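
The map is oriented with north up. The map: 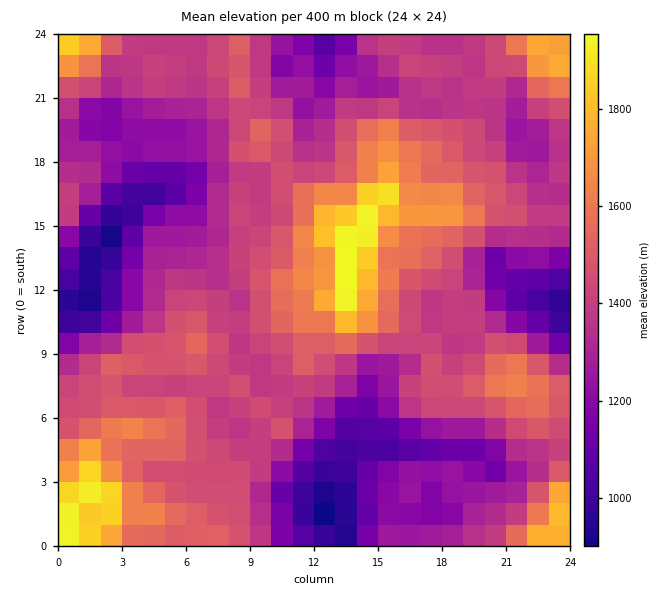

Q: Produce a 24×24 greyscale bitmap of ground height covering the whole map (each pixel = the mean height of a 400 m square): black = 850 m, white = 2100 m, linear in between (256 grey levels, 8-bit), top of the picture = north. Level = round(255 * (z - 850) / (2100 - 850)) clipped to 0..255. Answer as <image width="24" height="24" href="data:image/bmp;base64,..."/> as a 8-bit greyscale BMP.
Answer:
<image width="24" height="24" href="data:image/bmp;base64,Qk12BgAAAAAAADYEAAAoAAAAGAAAABgAAAABAAgAAAAAAEACAAATCwAAEwsAAAABAAAAAAAAAAAAAAEBAQACAgIAAwMDAAQEBAAFBQUABgYGAAcHBwAICAgACQkJAAoKCgALCwsADAwMAA0NDQAODg4ADw8PABAQEAAREREAEhISABMTEwAUFBQAFRUVABYWFgAXFxcAGBgYABkZGQAaGhoAGxsbABwcHAAdHR0AHh4eAB8fHwAgICAAISEhACIiIgAjIyMAJCQkACUlJQAmJiYAJycnACgoKAApKSkAKioqACsrKwAsLCwALS0tAC4uLgAvLy8AMDAwADExMQAyMjIAMzMzADQ0NAA1NTUANjY2ADc3NwA4ODgAOTk5ADo6OgA7OzsAPDw8AD09PQA+Pj4APz8/AEBAQABBQUEAQkJCAENDQwBEREQARUVFAEZGRgBHR0cASEhIAElJSQBKSkoAS0tLAExMTABNTU0ATk5OAE9PTwBQUFAAUVFRAFJSUgBTU1MAVFRUAFVVVQBWVlYAV1dXAFhYWABZWVkAWlpaAFtbWwBcXFwAXV1dAF5eXgBfX18AYGBgAGFhYQBiYmIAY2NjAGRkZABlZWUAZmZmAGdnZwBoaGgAaWlpAGpqagBra2sAbGxsAG1tbQBubm4Ab29vAHBwcABxcXEAcnJyAHNzcwB0dHQAdXV1AHZ2dgB3d3cAeHh4AHl5eQB6enoAe3t7AHx8fAB9fX0Afn5+AH9/fwCAgIAAgYGBAIKCggCDg4MAhISEAIWFhQCGhoYAh4eHAIiIiACJiYkAioqKAIuLiwCMjIwAjY2NAI6OjgCPj48AkJCQAJGRkQCSkpIAk5OTAJSUlACVlZUAlpaWAJeXlwCYmJgAmZmZAJqamgCbm5sAnJycAJ2dnQCenp4An5+fAKCgoAChoaEAoqKiAKOjowCkpKQApaWlAKampgCnp6cAqKioAKmpqQCqqqoAq6urAKysrACtra0Arq6uAK+vrwCwsLAAsbGxALKysgCzs7MAtLS0ALW1tQC2trYAt7e3ALi4uAC5ubkAurq6ALu7uwC8vLwAvb29AL6+vgC/v78AwMDAAMHBwQDCwsIAw8PDAMTExADFxcUAxsbGAMfHxwDIyMgAycnJAMrKygDLy8sAzMzMAM3NzQDOzs4Az8/PANDQ0ADR0dEA0tLSANPT0wDU1NQA1dXVANbW1gDX19cA2NjYANnZ2QDa2toA29vbANzc3ADd3d0A3t7eAN/f3wDg4OAA4eHhAOLi4gDj4+MA5OTkAOXl5QDm5uYA5+fnAOjo6ADp6ekA6urqAOvr6wDs7OwA7e3tAO7u7gDv7+8A8PDwAPHx8QDy8vIA8/PzAPT09AD19fUA9vb2APf39wD4+PgA+fn5APr6+gD7+/sA/Pz8AP39/QD+/v4A////AN/NtpCOhomKfmtAKxsSPFNSVlhlbpG8vN3KzaCgj4h+fGQ+GwsWM0lGQ0daYm6awdDbz56OgHt6e181HhEXN0dPQk5RVVqAtrDPp4l7e3p5em5JKhwfNENNS09IOlBkhJ+0loyMi314cHBiPSYiJSYtMzc2Q2Noc3+Nm6GXjnxwanF+XEEqKy4/TlRTY3mDeHp6hIODiXtsc3pxaVU4NUlpdnd3gI6Sg3V6gXR0cnR0fGxuc21aQVFzfHuFmp6WhWJ1iYSAgIJ3b2t0iHpqUFRjfXJ5kZqCY0JZYnt+gY57anV7h4eRf3R0dWttfHlVOR4hOFZqfYJxb3yNmZrBqo94bG9vYEUzHhUQJkdhdHZxZ3ySm7jfuJN4am9uRjAjGSMUJEdga2llb4GUpKzgwZyCenNcOTIwJi8UGjtbW15lc3yFnqrhypeUintaOEhLQEcdDi9UVFZfcXaCosTg3KaWkot9Y2VkYW40GB4+SkpgdXB4k7/J3sCurq2Zfn1tbXFYLSIhLUBhc217lKSjzdWlo6WMgnZkY2RiSjYyMztZbW98dXeGn7OdjYuBf2dda1hZTUlMTVBffoN4ZmiCn6mZj4R3cVZTZVdGQ0pJSlBfd4t8WmR7k5+Ggn54aVFXamZIRE9YWlxpd3RrTVZtbHRmZGhqaFdye3x0XmhwbGlyhnBVVkdYUVVmbGdtbmCOmauXaWtycGx4gWxETTdLU2V0cnBpdnmuucu4hm5sbGx3iG1PQSw+Z3FuZmZsd5m2sw=="/>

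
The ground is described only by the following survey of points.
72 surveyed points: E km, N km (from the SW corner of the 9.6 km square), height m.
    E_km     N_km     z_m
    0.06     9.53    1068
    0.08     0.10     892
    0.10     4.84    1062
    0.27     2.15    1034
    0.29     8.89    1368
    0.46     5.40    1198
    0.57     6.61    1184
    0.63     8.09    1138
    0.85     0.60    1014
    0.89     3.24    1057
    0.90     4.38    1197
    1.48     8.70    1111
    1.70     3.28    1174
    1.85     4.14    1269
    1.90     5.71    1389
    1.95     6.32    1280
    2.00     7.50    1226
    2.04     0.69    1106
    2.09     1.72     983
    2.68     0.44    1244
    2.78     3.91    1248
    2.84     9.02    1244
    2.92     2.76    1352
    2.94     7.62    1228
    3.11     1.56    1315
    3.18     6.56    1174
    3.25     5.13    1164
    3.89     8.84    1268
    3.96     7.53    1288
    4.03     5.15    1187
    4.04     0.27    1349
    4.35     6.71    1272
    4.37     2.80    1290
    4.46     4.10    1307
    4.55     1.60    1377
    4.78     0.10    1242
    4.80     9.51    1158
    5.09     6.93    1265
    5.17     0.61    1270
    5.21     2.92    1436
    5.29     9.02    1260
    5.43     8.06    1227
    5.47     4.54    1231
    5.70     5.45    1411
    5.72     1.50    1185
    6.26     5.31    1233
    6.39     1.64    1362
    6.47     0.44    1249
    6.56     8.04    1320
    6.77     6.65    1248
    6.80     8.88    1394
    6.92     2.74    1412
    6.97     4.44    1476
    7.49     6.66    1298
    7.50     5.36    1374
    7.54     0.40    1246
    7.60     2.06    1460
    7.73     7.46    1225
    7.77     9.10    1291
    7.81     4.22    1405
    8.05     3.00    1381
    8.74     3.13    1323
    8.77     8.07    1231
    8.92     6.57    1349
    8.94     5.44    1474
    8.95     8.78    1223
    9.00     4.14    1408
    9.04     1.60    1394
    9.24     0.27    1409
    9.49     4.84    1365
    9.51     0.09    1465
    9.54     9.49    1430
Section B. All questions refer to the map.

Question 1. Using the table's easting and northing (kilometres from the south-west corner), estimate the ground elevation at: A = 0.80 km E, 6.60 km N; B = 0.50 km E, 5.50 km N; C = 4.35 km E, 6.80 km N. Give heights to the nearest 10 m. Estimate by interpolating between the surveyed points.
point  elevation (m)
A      1210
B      1190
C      1320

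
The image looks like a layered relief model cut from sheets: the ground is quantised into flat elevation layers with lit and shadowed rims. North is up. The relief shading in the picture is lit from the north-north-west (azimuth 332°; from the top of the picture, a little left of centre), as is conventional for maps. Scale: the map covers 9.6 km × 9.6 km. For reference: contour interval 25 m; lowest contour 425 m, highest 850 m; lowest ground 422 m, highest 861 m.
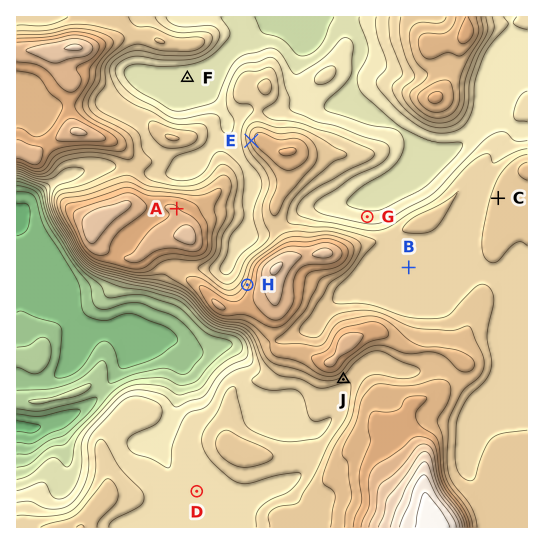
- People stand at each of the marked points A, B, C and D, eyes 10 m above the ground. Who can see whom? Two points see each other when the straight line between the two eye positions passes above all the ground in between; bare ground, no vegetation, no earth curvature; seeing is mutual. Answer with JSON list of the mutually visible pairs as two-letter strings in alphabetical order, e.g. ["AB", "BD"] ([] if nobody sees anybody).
["AC", "BC"]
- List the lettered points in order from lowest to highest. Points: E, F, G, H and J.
F G J E H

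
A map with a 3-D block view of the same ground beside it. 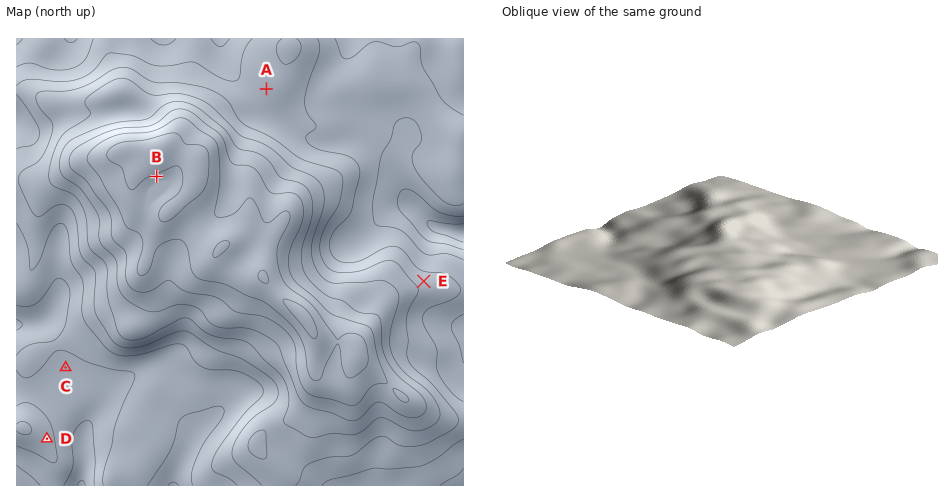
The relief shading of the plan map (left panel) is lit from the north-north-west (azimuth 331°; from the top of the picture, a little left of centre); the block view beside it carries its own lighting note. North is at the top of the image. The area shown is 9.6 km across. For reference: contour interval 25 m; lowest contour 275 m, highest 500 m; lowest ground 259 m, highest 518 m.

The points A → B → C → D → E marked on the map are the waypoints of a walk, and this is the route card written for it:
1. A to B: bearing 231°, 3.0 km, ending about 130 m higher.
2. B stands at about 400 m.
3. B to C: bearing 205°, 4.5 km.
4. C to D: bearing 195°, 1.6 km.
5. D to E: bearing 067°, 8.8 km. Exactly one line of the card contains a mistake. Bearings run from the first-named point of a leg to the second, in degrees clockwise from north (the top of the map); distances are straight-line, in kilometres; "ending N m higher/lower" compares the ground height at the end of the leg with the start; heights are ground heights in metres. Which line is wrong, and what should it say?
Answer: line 2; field height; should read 500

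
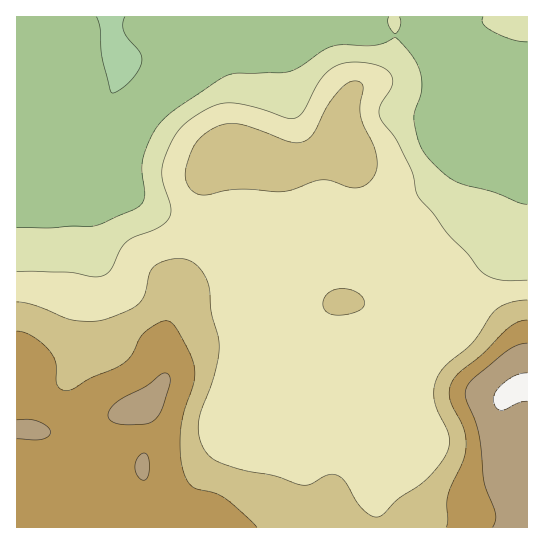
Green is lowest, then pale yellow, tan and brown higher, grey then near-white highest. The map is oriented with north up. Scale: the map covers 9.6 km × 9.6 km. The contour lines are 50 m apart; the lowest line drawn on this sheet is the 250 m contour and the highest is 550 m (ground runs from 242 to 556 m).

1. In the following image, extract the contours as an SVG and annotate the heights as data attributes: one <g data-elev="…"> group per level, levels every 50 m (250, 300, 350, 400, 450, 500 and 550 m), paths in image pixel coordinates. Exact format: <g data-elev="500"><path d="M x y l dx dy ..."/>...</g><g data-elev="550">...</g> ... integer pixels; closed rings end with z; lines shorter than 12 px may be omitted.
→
<g data-elev="250"><path d="M125 17l-2 8 1 6 4 7 12 15 2 9-4 9-7 10-10 8-8 4-3-3-8-31-2-30-3-12"/></g><g data-elev="300"><path d="M527 204l-9-2-25-10-36-10-14-9-17-18-8-14-4-22 1-8 7-21-2-17-7-17-18-19-12 6-8 2-33 0-11 2-9 4-23 16-12 5-50 1-12 4-51 33-11 9-7 10-7 13-6 16-1 12 3 26-2 6-5 5-44 19-45 2-32 0"/><path d="M389 17l-1 4 1 5 6 8 5-8-1-9"/><path d="M483 17l0 6 10 8 18 8 16 3"/></g><g data-elev="350"><path d="M527 280l-26 0-10-2-8-5-16-20-19-19-15-21-13-14-4-6-2-16-4-11-14-27-14-17-3-7 2-10 11-19 1-5-2-6-4-5-7-4-23-4-16 2-14 8-10 13-14 26-8 7-9 0-39-13-20-2-17 4-24 16-7 7-6 9-11 27 1 15 8 26-2 11-4 5-7 5-24 9-8 5-6 8-9 19-5 5-11 3-26-5-52-1"/></g><g data-elev="400"><path d="M330 314l12 1 16-4 6-5 0-7-5-5-8-4-9-1-9 1-7 5-3 8 2 7z"/><path d="M527 300l-17 3-13 6-6 6-18 27-24 21-8 8-6 12-1 14 3 13 12 25 0 8-2 10-8 12-13 15-28 19-15 15-6 3-7-2-8-6-17-27-8-7-10 0-17 9-9 1-26-9-29-5-20-6-12-5-8-8-7-14 0-16 2-12 14-37 4-18 0-12-8-30-3-30-7-13-9-8-7-3-8-1-11 2-9 4-7 8-5 22-6 9-12 8-25 9-13 1-18-1-36-15-18-3"/><path d="M197 194l9 1 20-5 13-1 44 3 39-12 9 1 22 7 6 0 7-3 9-11 2-12-3-15-13-30-1-12 3-16-1-5-4-3-5 0-11 6-15 19-14 28-6 6-5 2-13 0-38-15-14-3-15 1-14 6-8 7-6 8-8 24-1 8 3 7 3 5z"/></g><g data-elev="450"><path d="M257 527l-31-28-11-6-21-5-5-5-4-6-4-19-1-27 4-20 10-28 1-13-6-19-11-20-7-8-4-2-5 0-16 10-6 7-9 17-9 10-31 13-17 10-7 3-6-2-4-4-1-22-7-13-16-14-8-3-8-2"/><path d="M527 320l-9 2-11 7-24 25-25 20-7 11-2 6 1 8 13 28 3 18-3 16-15 34-1 10 1 16-2 6"/></g><g data-elev="500"><path d="M141 479l5 0 3-6 0-15-4-5-7 4-3 8 1 8z"/><path d="M17 439l24 1 6-3 4-4-3-6-9-5-9-3-13 1"/><path d="M124 425l22-1 5-2 6-4 5-9 8-24 0-7-2-4-3-1-4 1-14 11-24 13-11 8-4 7 1 5 5 5z"/><path d="M527 343l-12 3-12 8-31 25-5 7-2 5 1 10 9 18 4 15 6 51 10 28 1 6-3 8"/></g><g data-elev="550"><path d="M527 373l-11 2-11 7-9 9-3 8 2 7 6 4 18-8 8-1"/></g>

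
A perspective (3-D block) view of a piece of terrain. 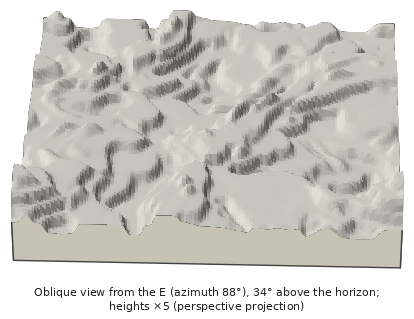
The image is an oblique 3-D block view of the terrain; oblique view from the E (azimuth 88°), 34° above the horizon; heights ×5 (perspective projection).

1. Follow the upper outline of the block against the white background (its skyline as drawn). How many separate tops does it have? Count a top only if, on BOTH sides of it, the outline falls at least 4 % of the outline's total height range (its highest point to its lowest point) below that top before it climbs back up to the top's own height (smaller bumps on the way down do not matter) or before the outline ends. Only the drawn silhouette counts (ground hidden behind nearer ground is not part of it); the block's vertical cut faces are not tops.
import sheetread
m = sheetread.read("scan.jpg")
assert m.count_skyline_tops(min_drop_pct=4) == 4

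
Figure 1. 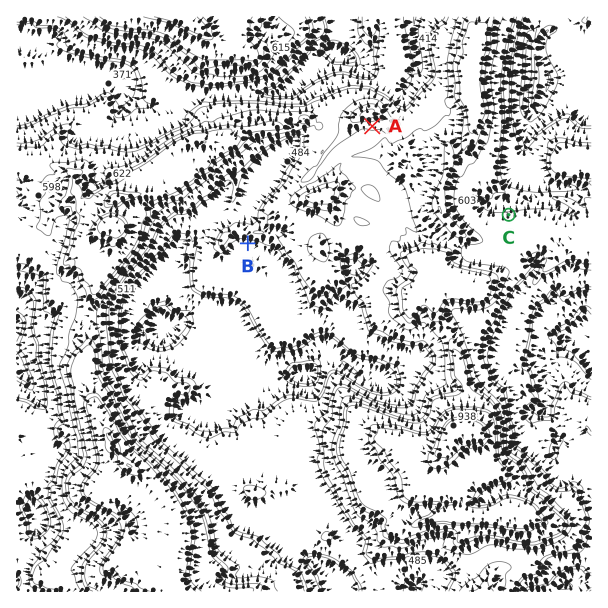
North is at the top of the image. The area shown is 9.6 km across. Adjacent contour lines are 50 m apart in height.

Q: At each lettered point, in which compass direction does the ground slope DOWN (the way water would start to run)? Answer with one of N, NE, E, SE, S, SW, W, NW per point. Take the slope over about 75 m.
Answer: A S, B S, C N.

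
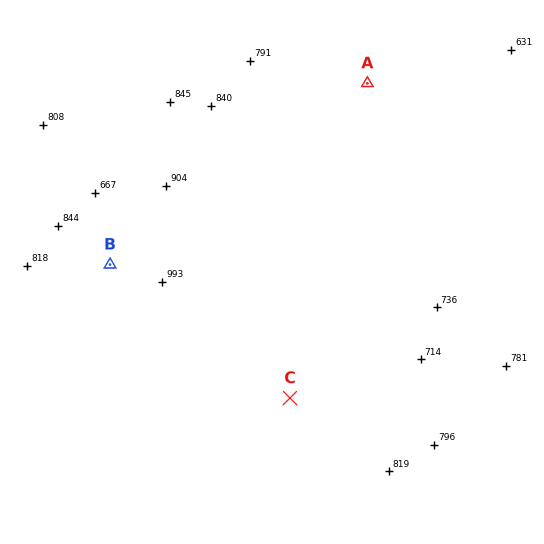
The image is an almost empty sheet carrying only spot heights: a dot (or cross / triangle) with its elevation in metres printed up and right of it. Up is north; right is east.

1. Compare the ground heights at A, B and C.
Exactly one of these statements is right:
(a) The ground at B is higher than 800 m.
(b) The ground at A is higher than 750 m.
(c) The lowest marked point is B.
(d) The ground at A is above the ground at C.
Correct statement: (a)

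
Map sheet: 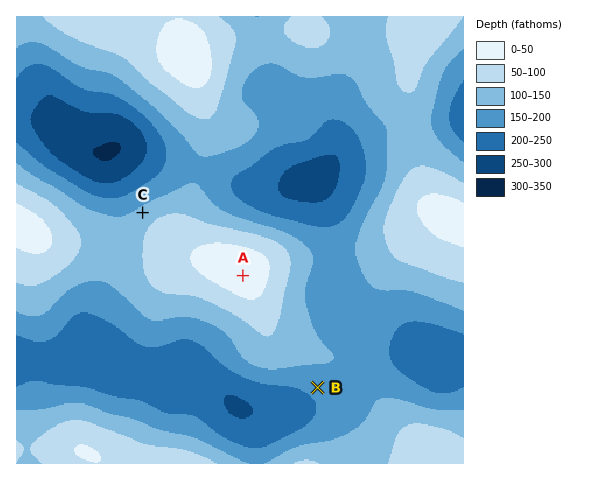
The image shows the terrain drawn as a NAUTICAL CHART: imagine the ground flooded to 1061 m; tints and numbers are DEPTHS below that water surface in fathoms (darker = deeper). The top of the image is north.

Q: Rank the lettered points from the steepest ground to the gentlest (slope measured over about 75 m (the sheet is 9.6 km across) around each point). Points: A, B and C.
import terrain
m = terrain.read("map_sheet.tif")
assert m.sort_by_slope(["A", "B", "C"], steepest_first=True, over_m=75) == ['C', 'B', 'A']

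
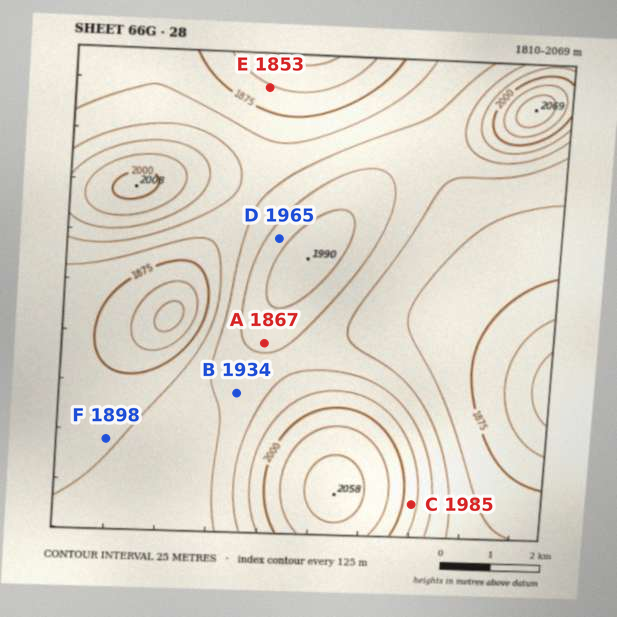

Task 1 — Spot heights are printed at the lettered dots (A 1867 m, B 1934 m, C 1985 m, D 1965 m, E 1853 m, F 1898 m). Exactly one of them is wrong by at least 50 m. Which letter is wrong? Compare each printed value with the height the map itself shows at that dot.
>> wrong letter A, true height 1955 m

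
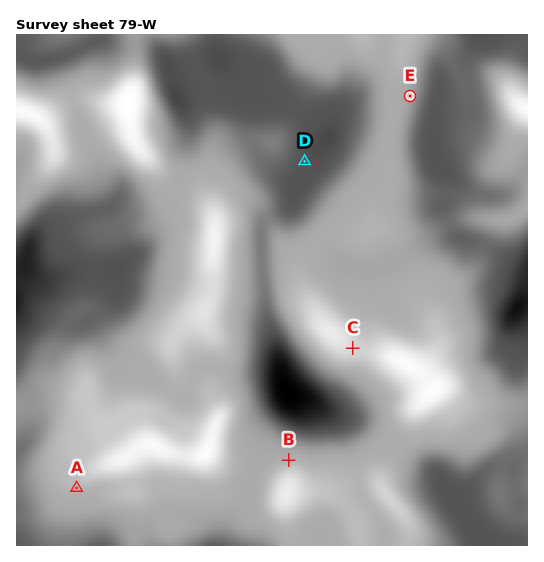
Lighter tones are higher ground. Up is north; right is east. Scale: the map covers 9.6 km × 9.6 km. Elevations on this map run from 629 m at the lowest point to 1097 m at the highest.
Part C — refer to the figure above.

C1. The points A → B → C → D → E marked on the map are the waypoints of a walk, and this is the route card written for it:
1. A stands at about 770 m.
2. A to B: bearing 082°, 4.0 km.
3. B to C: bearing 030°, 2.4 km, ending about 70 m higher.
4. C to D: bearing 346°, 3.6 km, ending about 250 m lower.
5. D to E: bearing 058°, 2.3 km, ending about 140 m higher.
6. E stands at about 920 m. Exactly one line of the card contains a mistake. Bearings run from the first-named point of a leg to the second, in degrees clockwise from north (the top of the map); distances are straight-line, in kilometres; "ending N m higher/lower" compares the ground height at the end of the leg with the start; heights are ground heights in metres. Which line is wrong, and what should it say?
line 1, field height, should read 960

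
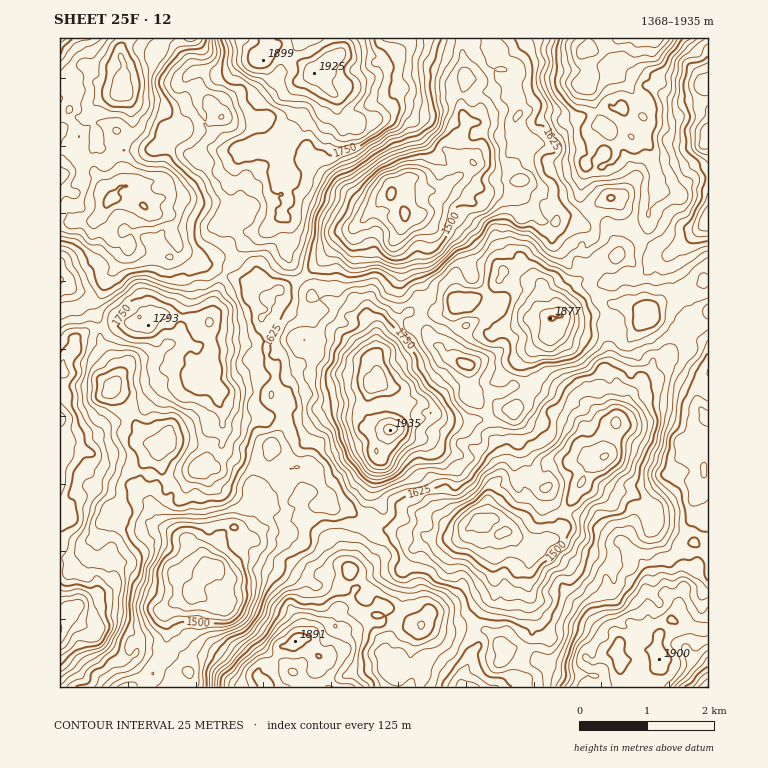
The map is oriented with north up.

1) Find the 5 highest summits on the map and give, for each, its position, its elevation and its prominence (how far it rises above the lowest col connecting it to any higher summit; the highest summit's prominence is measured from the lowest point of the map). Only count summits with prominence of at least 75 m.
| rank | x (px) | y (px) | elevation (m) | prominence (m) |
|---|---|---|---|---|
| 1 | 390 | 430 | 1935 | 567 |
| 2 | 314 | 73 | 1925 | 280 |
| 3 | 659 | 659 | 1900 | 207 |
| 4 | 295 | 641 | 1891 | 247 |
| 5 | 550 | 318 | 1877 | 181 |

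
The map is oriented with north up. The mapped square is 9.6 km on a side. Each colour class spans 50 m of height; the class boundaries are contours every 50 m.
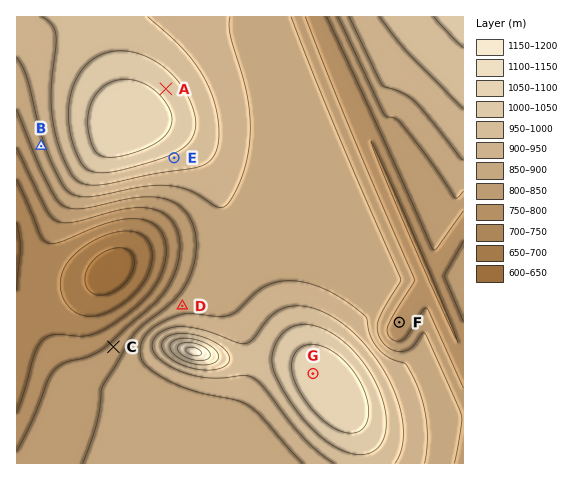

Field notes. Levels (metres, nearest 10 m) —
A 1030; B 890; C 820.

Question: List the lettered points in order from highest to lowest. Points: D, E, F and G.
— G E D F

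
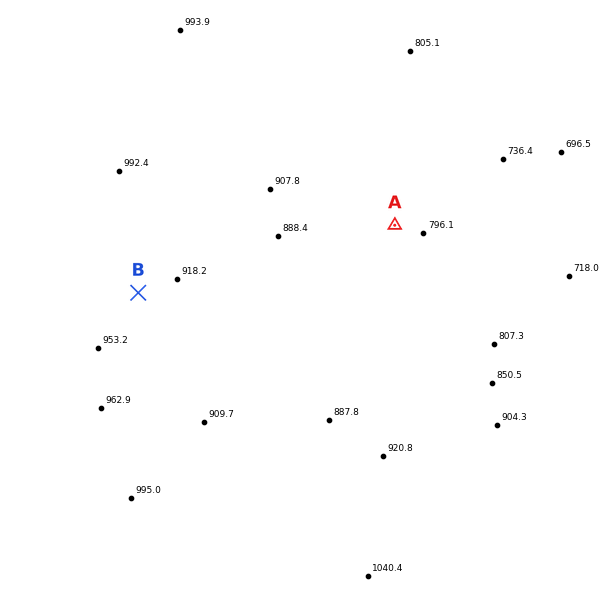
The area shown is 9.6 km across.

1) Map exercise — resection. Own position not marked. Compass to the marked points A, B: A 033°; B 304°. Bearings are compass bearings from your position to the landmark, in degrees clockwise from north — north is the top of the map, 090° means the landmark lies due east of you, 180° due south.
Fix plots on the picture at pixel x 286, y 393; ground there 880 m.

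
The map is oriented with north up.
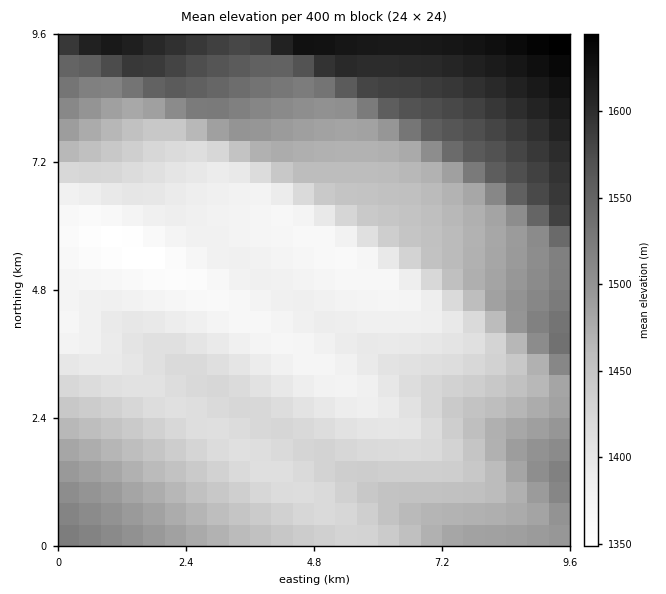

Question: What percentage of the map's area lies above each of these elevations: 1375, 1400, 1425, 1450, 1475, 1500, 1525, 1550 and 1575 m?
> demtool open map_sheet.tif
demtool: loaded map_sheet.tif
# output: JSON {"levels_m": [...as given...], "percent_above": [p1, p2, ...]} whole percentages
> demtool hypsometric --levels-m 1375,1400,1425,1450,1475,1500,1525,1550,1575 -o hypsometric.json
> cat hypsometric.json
{"levels_m": [1375, 1400, 1425, 1450, 1475, 1500, 1525, 1550, 1575], "percent_above": [91, 76, 62, 49, 36, 25, 19, 15, 12]}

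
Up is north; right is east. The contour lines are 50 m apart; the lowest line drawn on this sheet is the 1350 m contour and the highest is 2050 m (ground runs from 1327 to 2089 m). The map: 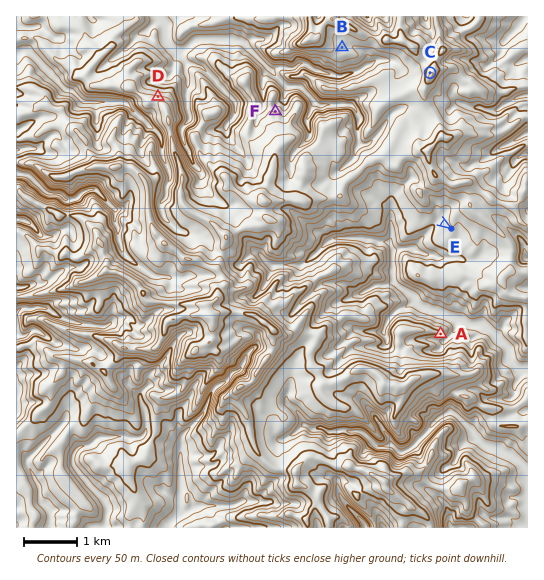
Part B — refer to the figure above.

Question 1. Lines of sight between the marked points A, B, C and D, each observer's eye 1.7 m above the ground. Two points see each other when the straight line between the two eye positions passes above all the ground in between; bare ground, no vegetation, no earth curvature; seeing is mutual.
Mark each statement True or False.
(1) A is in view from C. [False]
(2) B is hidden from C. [False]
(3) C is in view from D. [True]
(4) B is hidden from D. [True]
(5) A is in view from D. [False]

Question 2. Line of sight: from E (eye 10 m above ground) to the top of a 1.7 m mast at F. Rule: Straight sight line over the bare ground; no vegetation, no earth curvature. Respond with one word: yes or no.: no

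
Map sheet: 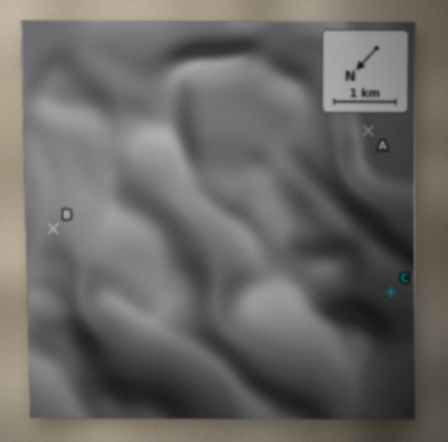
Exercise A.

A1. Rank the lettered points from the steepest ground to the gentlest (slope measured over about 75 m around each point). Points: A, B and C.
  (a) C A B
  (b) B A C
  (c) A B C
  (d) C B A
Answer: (c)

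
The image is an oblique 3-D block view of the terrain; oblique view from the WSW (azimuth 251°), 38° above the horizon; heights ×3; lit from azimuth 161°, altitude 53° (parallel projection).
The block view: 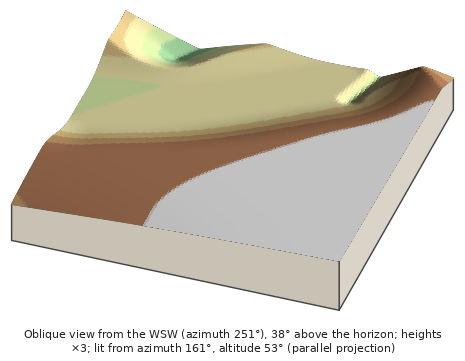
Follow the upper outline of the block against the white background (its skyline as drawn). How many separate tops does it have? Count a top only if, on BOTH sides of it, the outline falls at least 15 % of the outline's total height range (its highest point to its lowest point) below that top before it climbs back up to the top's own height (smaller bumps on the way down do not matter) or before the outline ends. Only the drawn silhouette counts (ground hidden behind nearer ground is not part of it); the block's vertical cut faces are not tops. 1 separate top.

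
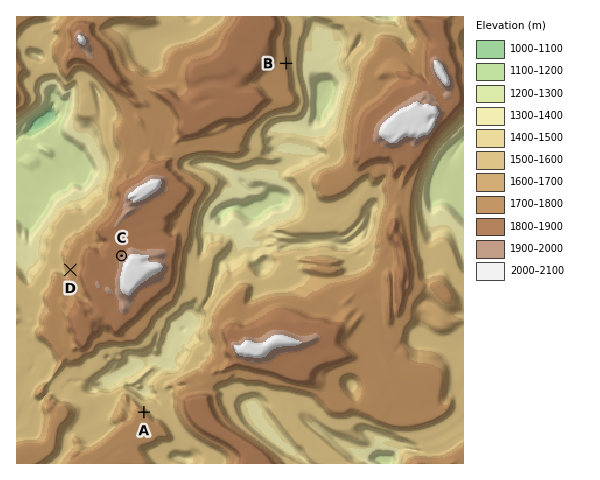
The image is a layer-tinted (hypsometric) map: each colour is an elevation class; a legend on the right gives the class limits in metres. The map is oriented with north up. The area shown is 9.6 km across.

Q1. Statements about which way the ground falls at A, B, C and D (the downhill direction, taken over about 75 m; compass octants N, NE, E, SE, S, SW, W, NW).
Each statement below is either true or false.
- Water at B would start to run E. true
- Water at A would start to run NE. true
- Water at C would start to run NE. false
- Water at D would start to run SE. false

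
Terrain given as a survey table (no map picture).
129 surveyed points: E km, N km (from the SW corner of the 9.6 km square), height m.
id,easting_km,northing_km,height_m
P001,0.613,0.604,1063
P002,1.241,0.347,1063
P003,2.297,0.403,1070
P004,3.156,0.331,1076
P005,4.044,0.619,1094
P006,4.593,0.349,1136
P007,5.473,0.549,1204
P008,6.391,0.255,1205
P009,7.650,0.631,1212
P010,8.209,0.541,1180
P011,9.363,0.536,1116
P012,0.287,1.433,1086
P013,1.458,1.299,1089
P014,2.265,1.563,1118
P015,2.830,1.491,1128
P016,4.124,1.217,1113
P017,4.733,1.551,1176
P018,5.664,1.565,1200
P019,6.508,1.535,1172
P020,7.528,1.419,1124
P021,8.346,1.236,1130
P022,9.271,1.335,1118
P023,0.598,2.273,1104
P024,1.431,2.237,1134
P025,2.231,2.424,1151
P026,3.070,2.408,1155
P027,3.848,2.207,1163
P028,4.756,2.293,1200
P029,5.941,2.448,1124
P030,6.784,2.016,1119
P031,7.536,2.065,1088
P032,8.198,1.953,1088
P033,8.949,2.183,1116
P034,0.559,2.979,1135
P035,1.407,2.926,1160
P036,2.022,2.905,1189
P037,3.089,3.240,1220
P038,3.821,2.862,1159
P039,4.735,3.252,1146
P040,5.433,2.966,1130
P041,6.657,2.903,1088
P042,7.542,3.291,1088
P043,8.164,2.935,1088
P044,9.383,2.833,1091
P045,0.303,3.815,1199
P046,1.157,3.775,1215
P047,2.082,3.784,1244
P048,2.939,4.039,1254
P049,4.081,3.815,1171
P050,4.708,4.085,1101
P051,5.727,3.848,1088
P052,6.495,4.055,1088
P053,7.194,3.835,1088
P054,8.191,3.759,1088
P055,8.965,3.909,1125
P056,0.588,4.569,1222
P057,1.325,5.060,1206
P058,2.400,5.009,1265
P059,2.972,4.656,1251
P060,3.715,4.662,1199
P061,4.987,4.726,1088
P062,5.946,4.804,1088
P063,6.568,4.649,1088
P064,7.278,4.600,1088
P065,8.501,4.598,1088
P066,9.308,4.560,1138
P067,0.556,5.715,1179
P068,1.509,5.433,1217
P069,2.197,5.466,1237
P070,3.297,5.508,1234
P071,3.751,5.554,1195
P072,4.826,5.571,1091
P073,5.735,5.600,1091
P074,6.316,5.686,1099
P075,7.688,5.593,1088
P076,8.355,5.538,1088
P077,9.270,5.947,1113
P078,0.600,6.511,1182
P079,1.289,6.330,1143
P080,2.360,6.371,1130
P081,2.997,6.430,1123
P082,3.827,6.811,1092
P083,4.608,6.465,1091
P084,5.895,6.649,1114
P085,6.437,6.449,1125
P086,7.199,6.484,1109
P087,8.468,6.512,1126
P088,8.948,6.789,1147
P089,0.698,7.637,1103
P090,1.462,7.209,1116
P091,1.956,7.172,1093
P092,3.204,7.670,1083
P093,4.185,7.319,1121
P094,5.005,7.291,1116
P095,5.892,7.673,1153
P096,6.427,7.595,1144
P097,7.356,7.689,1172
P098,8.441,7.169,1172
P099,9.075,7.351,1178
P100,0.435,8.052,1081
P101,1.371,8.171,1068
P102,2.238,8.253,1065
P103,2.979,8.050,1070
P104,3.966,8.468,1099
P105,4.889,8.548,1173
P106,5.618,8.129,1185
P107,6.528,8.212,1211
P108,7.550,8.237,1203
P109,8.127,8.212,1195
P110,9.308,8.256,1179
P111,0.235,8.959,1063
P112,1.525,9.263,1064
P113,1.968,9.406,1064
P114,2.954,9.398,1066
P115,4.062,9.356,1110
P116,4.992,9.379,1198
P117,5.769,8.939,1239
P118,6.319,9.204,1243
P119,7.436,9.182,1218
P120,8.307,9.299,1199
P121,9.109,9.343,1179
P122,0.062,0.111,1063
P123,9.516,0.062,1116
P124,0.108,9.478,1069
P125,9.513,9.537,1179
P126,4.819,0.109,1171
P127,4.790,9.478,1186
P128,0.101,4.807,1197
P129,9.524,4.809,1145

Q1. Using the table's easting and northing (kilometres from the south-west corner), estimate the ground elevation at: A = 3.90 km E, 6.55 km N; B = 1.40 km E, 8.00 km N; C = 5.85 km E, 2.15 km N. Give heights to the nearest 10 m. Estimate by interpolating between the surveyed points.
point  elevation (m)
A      1100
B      1070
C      1160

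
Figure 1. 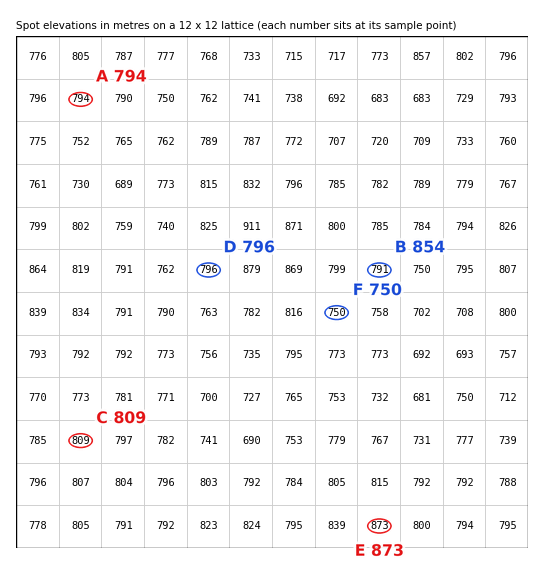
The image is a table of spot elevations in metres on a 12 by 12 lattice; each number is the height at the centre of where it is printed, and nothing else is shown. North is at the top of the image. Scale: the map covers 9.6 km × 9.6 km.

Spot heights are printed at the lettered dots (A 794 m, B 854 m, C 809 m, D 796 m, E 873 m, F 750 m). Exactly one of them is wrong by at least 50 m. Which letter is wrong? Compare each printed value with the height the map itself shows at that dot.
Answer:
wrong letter B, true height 791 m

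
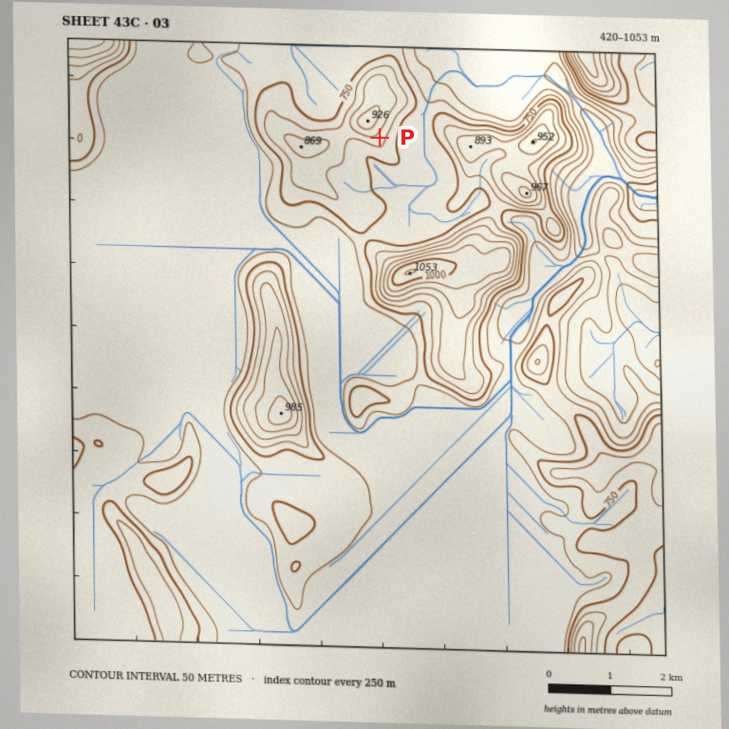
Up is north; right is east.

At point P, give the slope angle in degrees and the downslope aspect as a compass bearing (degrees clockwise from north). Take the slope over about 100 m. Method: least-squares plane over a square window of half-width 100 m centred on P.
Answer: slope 17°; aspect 134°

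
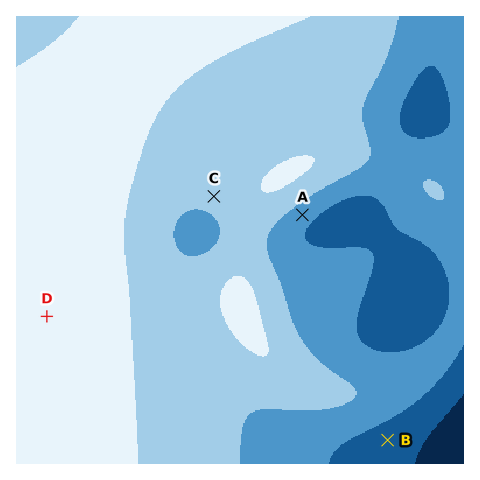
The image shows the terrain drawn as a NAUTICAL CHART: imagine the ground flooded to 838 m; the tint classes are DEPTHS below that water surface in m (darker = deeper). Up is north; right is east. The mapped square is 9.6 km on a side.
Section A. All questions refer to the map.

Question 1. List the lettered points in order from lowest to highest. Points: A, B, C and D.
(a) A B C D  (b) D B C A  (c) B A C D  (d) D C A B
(c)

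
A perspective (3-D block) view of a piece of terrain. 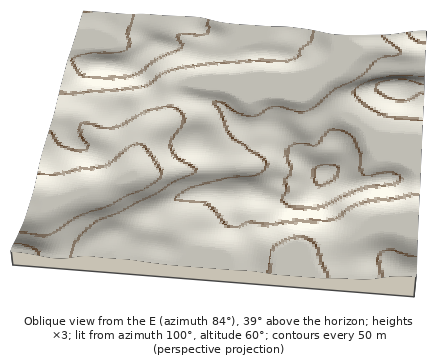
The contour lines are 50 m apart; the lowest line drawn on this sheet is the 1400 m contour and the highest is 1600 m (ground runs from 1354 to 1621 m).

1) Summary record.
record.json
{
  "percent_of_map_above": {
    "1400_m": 94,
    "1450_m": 84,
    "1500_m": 44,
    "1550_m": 14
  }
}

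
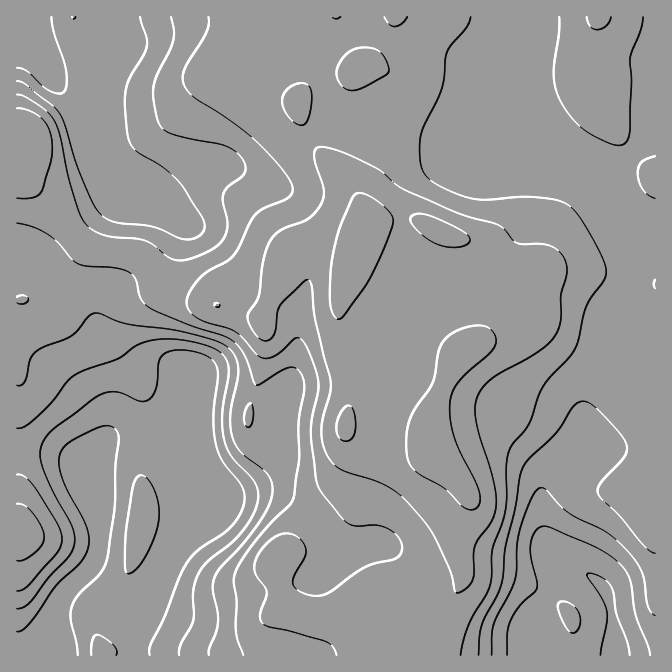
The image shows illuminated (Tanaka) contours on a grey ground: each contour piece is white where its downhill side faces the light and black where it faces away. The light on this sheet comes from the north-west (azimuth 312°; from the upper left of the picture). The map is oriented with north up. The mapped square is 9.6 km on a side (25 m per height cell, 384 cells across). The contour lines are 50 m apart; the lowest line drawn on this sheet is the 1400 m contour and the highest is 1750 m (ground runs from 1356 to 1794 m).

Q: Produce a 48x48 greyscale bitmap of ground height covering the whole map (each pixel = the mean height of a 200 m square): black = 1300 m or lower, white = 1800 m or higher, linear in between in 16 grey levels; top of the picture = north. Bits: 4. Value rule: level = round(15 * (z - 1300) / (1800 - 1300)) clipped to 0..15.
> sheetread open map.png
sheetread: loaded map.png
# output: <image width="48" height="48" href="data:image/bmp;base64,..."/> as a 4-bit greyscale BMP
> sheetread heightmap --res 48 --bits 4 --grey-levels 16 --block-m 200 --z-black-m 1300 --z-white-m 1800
<image width="48" height="48" href="data:image/bmp;base64,Qk32BAAAAAAAAHYAAAAoAAAAMAAAADAAAAABAAQAAAAAAIAEAAATCwAAEwsAABAAAAAAAAAAAAAAABEREQAiIiIAMzMzAERERABVVVUAZmZmAHd3dwCIiIgAmZmZAKqqqgC7u7sAzMzMAN3d3QDu7u4A////ADIiNFREVWd4maqqqrvMu8y6mGZVZmVEVjIiNEREVWd4mqqqu7vMu7y7mGZVZmVEVjMiNERERWZ4mqu7u7zLu7zLqHZVZmVFZ0MiNERERVZ4mru7u7u7u7zMuXZmZmVFZ1QyNERERFZ4mqu7u7u7u7zMuodmZlVFaGVDM0RERFZ4mru6qru7u7zMy5dmVVRVeHdUMzRUREZ4mru6qqq7u7zMy5hlVVVWeIdlQzRVREVniru7qqqqq7zMy5hlVVVniYh2QzRVRERVeKu6qqqqq7zMy5hlVmZ4mYh2QzNVVEREV5qqqqqqu8zd3Kh2ZneJmodlQzNVVERERnmaqru7vM3d3Ll3d4iZqndkMzNFVERERXiZqru7zM3e7bmHeImaqnZTMzNFRERERXiZq7zMzN3u7bmHiJmaqmVDMzNEREREVniZu8zM3e7u3LmIiImZqmVDMzNEREREZ4iJvM3d3e7u3LqYiIiZmVVDMzNERERFeIiJvN3d3u7t3LqpiIiZmWVEMzM0RERGiYiJve3d3u7ty7upmIiZmWZUQzNERERGiZiJve3c3u7ty7uqmZmZqnZlVERERERGiZiJvN3cze7ty7u6qZmaqndmVURVRERGiZiJrN3czd7ty7u6qZmqqnd2ZVVVVERFeZmJrN3czN7t3Lu7qpqqqod2ZmZlVERFeamZvN3MzN3u3cy7uqqqqod3d2ZlVERWirqqvd3MzN3u7dzMu6qqqoiHd3dmZmZ4m8u6zd3MzN3u7t3cy6qqqoiIh3d3d4mavMy7zd3MzM3e7t3dy6qqqpmIiHiImau8zMy7zd3MzMzd3d3My7qqqpmYiIiZmqvMzMzMze3czMzM3dzMzLqqqpmZiIiZmqu8vMzMze7czMzMzNzMzLuqqpmZmZmZmaq7u83cze7tzMzMzMzMzLuqqoiZmZmZmZmqu83cze/tzMzMzMzdzLuqqoiZmZmZmYiaq8zcze/u3N3d3czMzLuqqpmZmZmZiHeJq8zMze/+3d7u3czMy7qqqpmZmYh3d3eJqrvMze7+3e7dzMu7u7qqqqqqmHZmZneJqru7zd7u3d3Lu7u7u6qqqrqqmGZmZ3iJmqq7zN7d3Mu7qqu6qqqqqruqh2Zmd4iJmaqrzN3cy7uqqqqqqqqqq7uphmZneIiJmaq7zd3My7qqqqqqqqqqq7u5dmZ3iIiZmau8zMzMy6qqqqqqqqqqqru5dmd4iZmZmru8zMzMu6qqqqqqqqq7qsuoZmeImZmqq7vMzLvMu7qqqqqqqqu7qruXZmeImaqqvMzMzMzLu7qqqqqqqru7qql3ZmeImqq7zMzMzMzMy7uqqqqqq7u7qodmZ3eImqu7zMzMzMzMzLuqqqqqu7u7qnZmd3d4mqu7u7vMzMzMzLuqqqqqu7u7qmZmd3d4mau7u7u7zMzMzLuqqqqqu7u7qmZmd3d3iaq7u7u7vMzMzLuqqqqqu7u7qmZnd3d3iZq7u7u7zMzMzLu6qqqqq8y7umZnd3d4iZq7u7u7zMzMzMu7qqqqq8zLug=="/>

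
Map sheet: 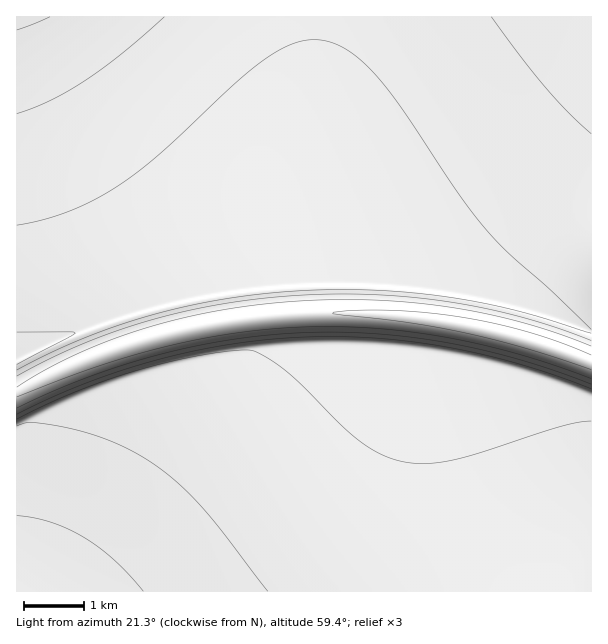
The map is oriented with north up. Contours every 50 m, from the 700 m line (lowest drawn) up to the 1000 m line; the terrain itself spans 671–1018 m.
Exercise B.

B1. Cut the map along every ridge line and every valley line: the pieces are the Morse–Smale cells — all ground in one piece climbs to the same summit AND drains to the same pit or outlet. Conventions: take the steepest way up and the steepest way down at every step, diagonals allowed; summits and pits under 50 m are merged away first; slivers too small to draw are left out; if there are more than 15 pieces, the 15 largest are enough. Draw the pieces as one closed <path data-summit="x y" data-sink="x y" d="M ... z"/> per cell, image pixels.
<path data-summit="524 339" data-sink="17 591" d="M366 313l-84 1-51 6-48 10-81 24-85 37-1 200 575 1 1-229-53-20-57-15-62-10z"/><path data-summit="17 17" data-sink="17 359" d="M317 16l-301 1 1 341 43-21 80-29 67-16 79-11 9-42 12-93 11-104z"/><path data-summit="591 17" data-sink="17 359" d="M591 16l-273 0-4 62-10 93-9 68-9 42 79-1 73 8 84 18 38 12 31 13z"/><path data-summit="524 339" data-sink="17 359" d="M365 280l-60 0-62 6-57 10-66 18-60 23-42 19-2 3 0 31 4 1 31-17 39-16 69-22 72-16 75-7 84 1 69 10 65 14 68 24 0-30-32-14-38-12-49-12-56-10z"/>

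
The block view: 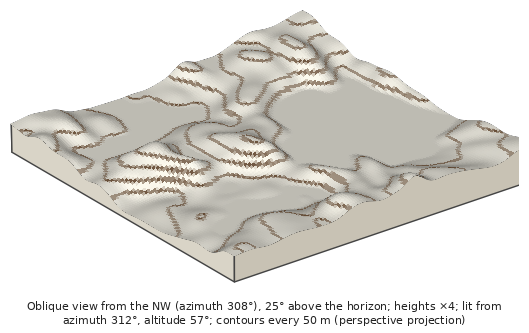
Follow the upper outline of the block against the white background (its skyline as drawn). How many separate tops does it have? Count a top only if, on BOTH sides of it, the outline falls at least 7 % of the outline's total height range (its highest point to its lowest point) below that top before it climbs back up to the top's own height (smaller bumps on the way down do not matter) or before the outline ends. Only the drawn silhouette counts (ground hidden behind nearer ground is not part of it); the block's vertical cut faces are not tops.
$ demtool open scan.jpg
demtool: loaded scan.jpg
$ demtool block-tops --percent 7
1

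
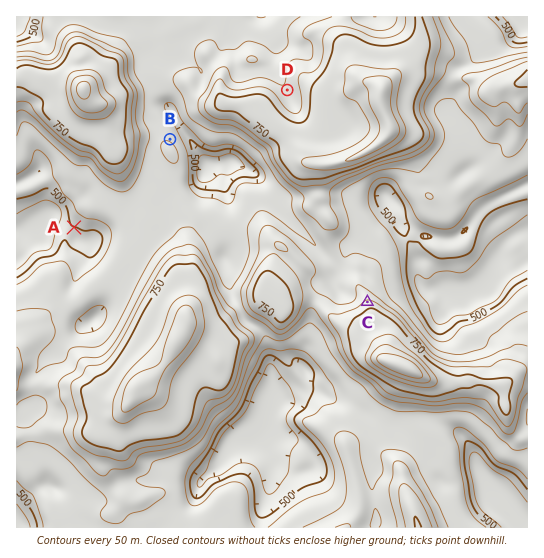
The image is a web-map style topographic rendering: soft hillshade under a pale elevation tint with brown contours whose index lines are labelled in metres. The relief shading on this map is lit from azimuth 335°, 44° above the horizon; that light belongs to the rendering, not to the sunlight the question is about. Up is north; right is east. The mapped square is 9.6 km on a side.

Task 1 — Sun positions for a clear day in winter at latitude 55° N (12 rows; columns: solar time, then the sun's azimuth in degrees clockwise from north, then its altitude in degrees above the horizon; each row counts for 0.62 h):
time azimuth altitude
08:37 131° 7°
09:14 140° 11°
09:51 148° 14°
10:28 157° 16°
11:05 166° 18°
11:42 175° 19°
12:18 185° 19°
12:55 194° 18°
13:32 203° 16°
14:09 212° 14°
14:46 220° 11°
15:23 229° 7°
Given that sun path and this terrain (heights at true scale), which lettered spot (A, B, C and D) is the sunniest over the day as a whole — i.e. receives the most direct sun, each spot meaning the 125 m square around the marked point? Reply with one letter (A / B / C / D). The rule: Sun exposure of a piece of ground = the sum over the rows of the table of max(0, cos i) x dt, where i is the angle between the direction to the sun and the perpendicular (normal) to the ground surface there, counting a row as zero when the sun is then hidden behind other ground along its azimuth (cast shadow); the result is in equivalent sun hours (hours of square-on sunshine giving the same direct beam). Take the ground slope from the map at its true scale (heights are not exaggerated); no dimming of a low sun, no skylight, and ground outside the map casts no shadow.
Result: A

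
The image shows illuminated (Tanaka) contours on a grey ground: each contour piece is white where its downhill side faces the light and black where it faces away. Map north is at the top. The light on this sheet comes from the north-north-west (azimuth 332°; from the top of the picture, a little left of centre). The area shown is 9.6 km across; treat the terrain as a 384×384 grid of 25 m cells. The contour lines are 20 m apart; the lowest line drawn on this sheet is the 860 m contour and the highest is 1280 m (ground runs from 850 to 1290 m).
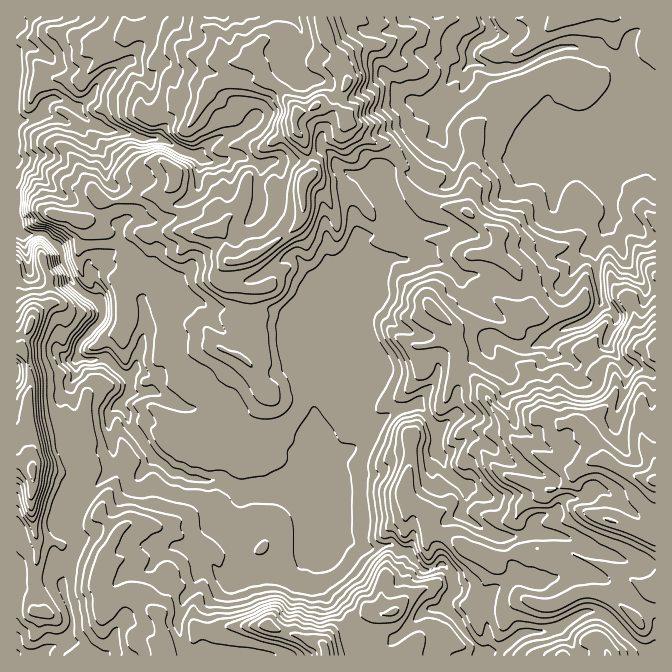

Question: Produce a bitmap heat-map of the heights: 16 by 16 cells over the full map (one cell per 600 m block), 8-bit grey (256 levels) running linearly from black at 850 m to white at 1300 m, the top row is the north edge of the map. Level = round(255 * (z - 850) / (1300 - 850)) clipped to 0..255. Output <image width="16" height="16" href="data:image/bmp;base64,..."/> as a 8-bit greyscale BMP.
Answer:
<image width="16" height="16" href="data:image/bmp;base64,Qk02BQAAAAAAADYEAAAoAAAAEAAAABAAAAABAAgAAAAAAAABAAATCwAAEwsAAAABAAAAAAAAAAAAAAEBAQACAgIAAwMDAAQEBAAFBQUABgYGAAcHBwAICAgACQkJAAoKCgALCwsADAwMAA0NDQAODg4ADw8PABAQEAAREREAEhISABMTEwAUFBQAFRUVABYWFgAXFxcAGBgYABkZGQAaGhoAGxsbABwcHAAdHR0AHh4eAB8fHwAgICAAISEhACIiIgAjIyMAJCQkACUlJQAmJiYAJycnACgoKAApKSkAKioqACsrKwAsLCwALS0tAC4uLgAvLy8AMDAwADExMQAyMjIAMzMzADQ0NAA1NTUANjY2ADc3NwA4ODgAOTk5ADo6OgA7OzsAPDw8AD09PQA+Pj4APz8/AEBAQABBQUEAQkJCAENDQwBEREQARUVFAEZGRgBHR0cASEhIAElJSQBKSkoAS0tLAExMTABNTU0ATk5OAE9PTwBQUFAAUVFRAFJSUgBTU1MAVFRUAFVVVQBWVlYAV1dXAFhYWABZWVkAWlpaAFtbWwBcXFwAXV1dAF5eXgBfX18AYGBgAGFhYQBiYmIAY2NjAGRkZABlZWUAZmZmAGdnZwBoaGgAaWlpAGpqagBra2sAbGxsAG1tbQBubm4Ab29vAHBwcABxcXEAcnJyAHNzcwB0dHQAdXV1AHZ2dgB3d3cAeHh4AHl5eQB6enoAe3t7AHx8fAB9fX0Afn5+AH9/fwCAgIAAgYGBAIKCggCDg4MAhISEAIWFhQCGhoYAh4eHAIiIiACJiYkAioqKAIuLiwCMjIwAjY2NAI6OjgCPj48AkJCQAJGRkQCSkpIAk5OTAJSUlACVlZUAlpaWAJeXlwCYmJgAmZmZAJqamgCbm5sAnJycAJ2dnQCenp4An5+fAKCgoAChoaEAoqKiAKOjowCkpKQApaWlAKampgCnp6cAqKioAKmpqQCqqqoAq6urAKysrACtra0Arq6uAK+vrwCwsLAAsbGxALKysgCzs7MAtLS0ALW1tQC2trYAt7e3ALi4uAC5ubkAurq6ALu7uwC8vLwAvb29AL6+vgC/v78AwMDAAMHBwQDCwsIAw8PDAMTExADFxcUAxsbGAMfHxwDIyMgAycnJAMrKygDLy8sAzMzMAM3NzQDOzs4Az8/PANDQ0ADR0dEA0tLSANPT0wDU1NQA1dXVANbW1gDX19cA2NjYANnZ2QDa2toA29vbANzc3ADd3d0A3t7eAN/f3wDg4OAA4eHhAOLi4gDj4+MA5OTkAOXl5QDm5uYA5+fnAOjo6ADp6ekA6urqAOvr6wDs7OwA7e3tAO7u7gDv7+8A8PDwAPHx8QDy8vIA8/PzAPT09AD19fUA9vb2APf39wD4+PgA+fn5APr6+gD7+/sA/Pz8AP39/QD+/v4A////AF5meo2Llaixn5yUiZWhtaxuboaGdmx3aYqiiJKkrKy6b22CdWdeW1Nff4qjpKmuu4Fnd29hWFdRWYyakaWuytWiZ19TUlRTUlqKhJG0x9HhmWVRUlpcWVRYe3uZuMzS1YpcSE9YYmlYXGl/mqOxscV9Q0hRY3JlWFxwjIuFhZSygFRLV2JyZlpadpOEhHl1mFo/U1ttinxfWmZ5fIBraXg2WF5uhI2OeWRlbH11WlBYQWNoeHmCiJNuaWxuVEtKUCFFTmhhbYOTe2tUWEhGRkUSID5hem+KpJZaSFFNSEdFGDA+WnqJjZKOXEo+SEtLRhQzR1VygYiSgWdOOkdMS0s="/>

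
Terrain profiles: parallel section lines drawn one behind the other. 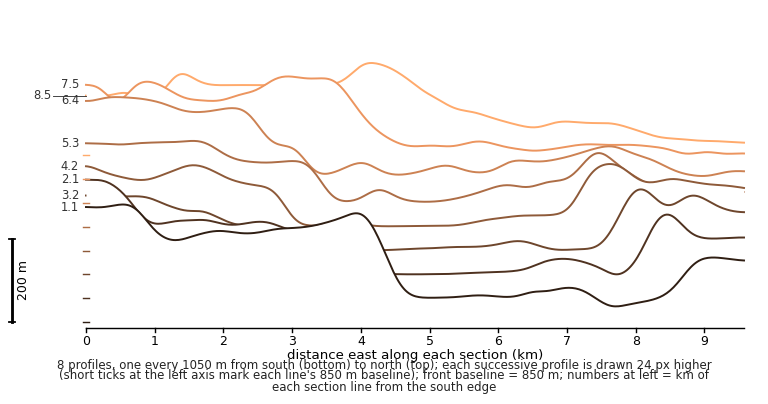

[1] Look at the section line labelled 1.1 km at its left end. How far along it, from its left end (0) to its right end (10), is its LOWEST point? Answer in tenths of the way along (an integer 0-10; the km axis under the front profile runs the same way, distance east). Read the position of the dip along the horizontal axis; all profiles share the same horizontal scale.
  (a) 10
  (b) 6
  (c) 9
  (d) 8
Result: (d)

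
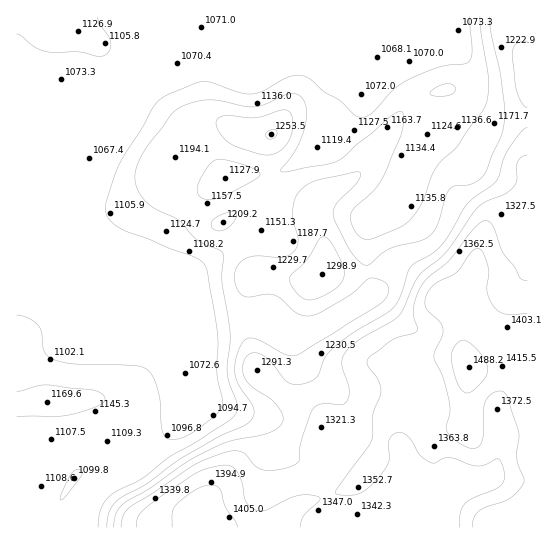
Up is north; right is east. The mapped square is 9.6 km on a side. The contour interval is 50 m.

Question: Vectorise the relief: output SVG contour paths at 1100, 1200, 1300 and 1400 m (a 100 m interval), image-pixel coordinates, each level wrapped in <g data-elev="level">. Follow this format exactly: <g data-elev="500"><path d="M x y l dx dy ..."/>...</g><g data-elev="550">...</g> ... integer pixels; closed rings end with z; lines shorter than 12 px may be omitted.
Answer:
<g data-elev="1100"><path d="M61 500l1-7 9-19 4-4 6 0 1 3-2 5-14 18z"/><path d="M17 34l4 1 14 12 10 4 10 2 23-1 24 4 7-4 2-9-2-6-10-14-1-6"/><path d="M470 17l2 33-1 7-2 5-6 2-24 3-32 13-13 9-20 22-9 6-6 0-4-2-14-14-18-10-13-12-11-4-12 2-24 14-11 3-13-2-29-10-11 0-33 14-7 5-6 6-11 20-24 39-11 33-1 12 4 10 11 8 73 28 8 5 4 5 11 63 0 43 5 30-1 6-4 5-24 19-8 4-10 2-6 0-4-3-4-10-1-24-2-12-5-14-7-7-12-3-61-2-20-5-6-3-3-5-3-20-3-6-11-7-10-3"/></g><g data-elev="1200"><path d="M215 230l7 1 7-4 6-8 1-6-3-1-6 0-12 6-4 7z"/><path d="M259 154l8 1 8-2 7-4 5-6 4-8 2-9-1-9-3-6-8-1-27 8-29-2-8 3-1 4 1 6 10 12 10 6z"/><path d="M489 17l2 18 10 40 4 42-4 18-17 40-11 9-18 2-5 3-4 8-9 28-8 12-10 4-29 8-23 16-6-2-10-12-15-28-3-9 3-9 20-22 4-6 0-4-5-1-36 8-10 3-7 6-6 8-3 12 0 12 5 17-2 11-5 5-6 3-30-1-8 2-5 3-5 6-3 8 1 10 4 7 4 4 4 1 19-3 9 1 7 4 13 13 12 4 12-3 26-15 25-20 8 1 8 4 3 6-2 8-12 10-78 48-6 1-6-2-30-15-6-1-4 2-8 14-2 17 4 14 14 22 1 7-2 5-7 6-26 11-36 21-36 26-28 16-9 11-3 17"/></g><g data-elev="1300"><path d="M527 155l-5 2-4 5-1 19-4 6-8 7-18 7-9 6-31 44-28 24-6 10-10 24-5 8-38 22-14 12-3 6-1 6 7 26-1 10-6 6-20-1-5 2-4 3-11 29-2 11 0 10-3 4-14 6-17 1-9-3-11-12-5-3-10-1-14 4-24 11-62 40-8 9-2 12"/></g><g data-elev="1400"><path d="M237 527l-1-5-11-16-4-16-4-4-6-1-8 1-8 4-19 15-4 8 0 14"/><path d="M527 313l-21 1-7-2-5-5-7-16 2-17-1-9-5-12-5-5-7 4-14 20-24 14-8 12 0 5 1 6 13 12 4 8-1 6-7 16-1 6 9 21 6 24 1 11-4 14 2 6 6 6 11 7 8 3 5-2 3-4 2-6 0-26 2-9 6-8 8-3 6 2 2 4 12 34-2 26 7 22-1 6-6 8-8 6-23 8-7 4-5 7-2 9"/></g>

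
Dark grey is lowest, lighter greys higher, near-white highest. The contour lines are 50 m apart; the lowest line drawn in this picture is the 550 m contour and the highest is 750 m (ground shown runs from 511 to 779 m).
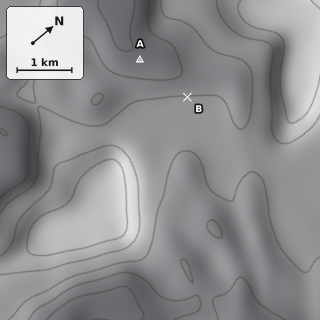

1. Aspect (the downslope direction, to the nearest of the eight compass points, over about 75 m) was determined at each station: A NW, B NW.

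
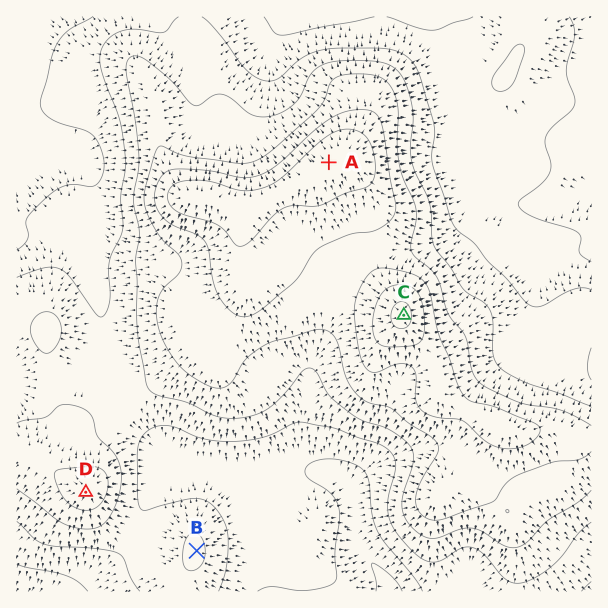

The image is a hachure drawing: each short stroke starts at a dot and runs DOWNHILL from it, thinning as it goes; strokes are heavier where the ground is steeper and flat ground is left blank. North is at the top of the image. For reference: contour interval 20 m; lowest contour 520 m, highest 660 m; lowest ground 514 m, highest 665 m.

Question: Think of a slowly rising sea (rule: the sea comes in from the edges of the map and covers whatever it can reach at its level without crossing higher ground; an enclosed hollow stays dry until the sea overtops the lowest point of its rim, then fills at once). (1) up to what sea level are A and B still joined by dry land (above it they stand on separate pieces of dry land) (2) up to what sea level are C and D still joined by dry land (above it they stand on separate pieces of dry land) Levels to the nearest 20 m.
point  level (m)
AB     560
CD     580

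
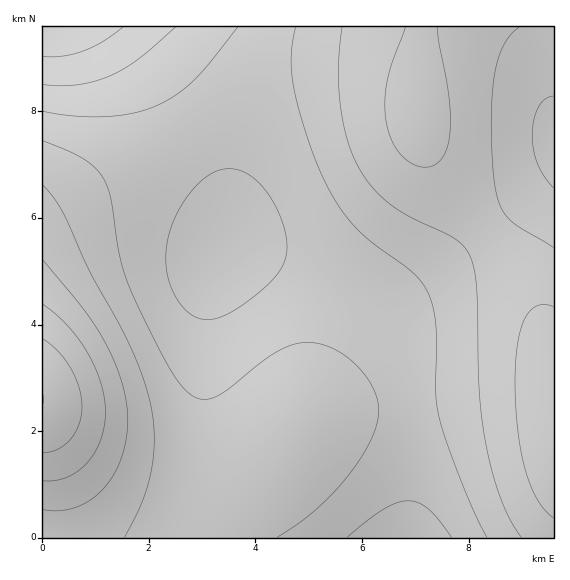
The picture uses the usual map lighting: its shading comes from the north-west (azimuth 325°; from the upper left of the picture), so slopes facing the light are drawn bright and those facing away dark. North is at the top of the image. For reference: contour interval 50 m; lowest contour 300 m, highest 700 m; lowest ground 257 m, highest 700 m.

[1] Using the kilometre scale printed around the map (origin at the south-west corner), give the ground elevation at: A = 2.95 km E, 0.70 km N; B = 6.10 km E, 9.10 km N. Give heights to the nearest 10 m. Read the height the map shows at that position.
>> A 470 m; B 530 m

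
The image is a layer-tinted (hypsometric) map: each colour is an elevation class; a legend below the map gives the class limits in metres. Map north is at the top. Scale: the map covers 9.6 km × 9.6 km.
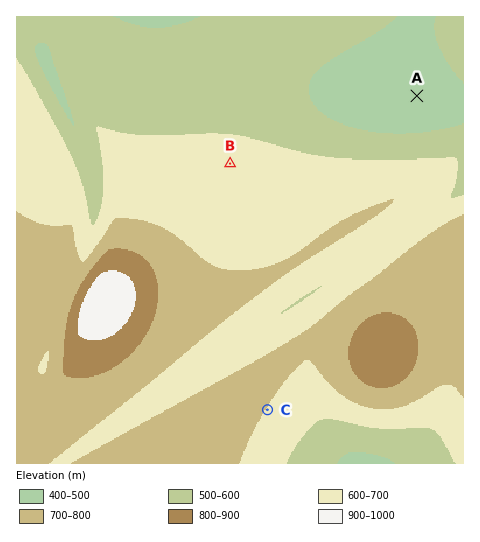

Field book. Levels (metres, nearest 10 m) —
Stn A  410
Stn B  630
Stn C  700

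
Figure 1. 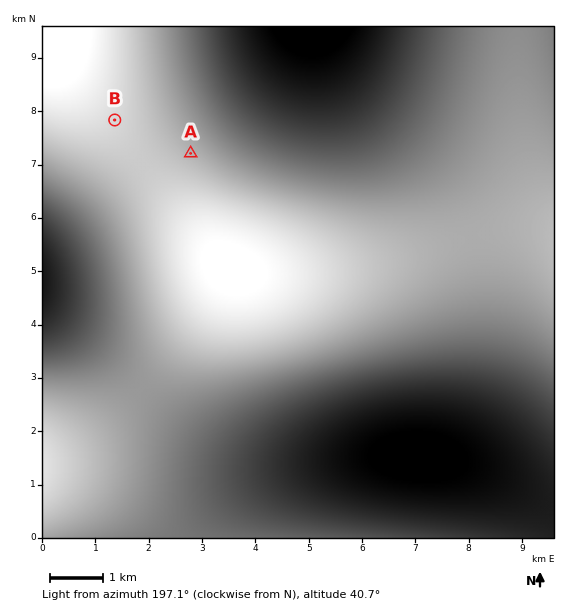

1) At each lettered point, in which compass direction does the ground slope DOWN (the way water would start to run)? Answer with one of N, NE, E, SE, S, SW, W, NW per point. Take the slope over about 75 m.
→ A W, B W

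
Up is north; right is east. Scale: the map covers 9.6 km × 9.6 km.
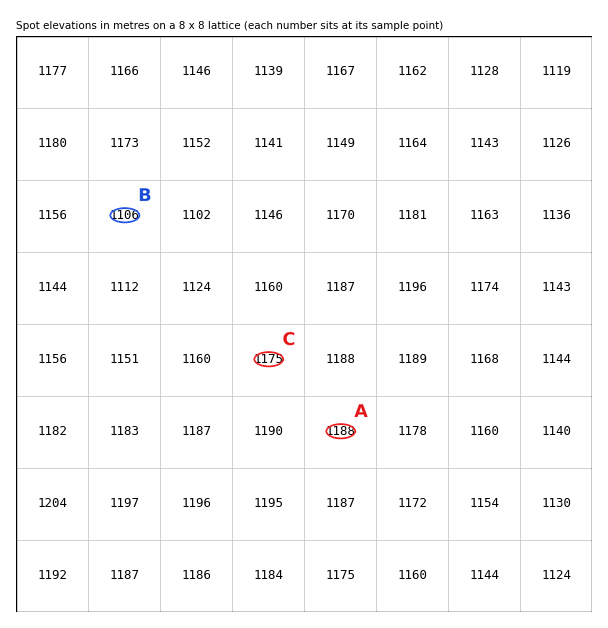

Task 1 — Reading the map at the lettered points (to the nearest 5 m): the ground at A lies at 1190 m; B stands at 1105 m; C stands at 1175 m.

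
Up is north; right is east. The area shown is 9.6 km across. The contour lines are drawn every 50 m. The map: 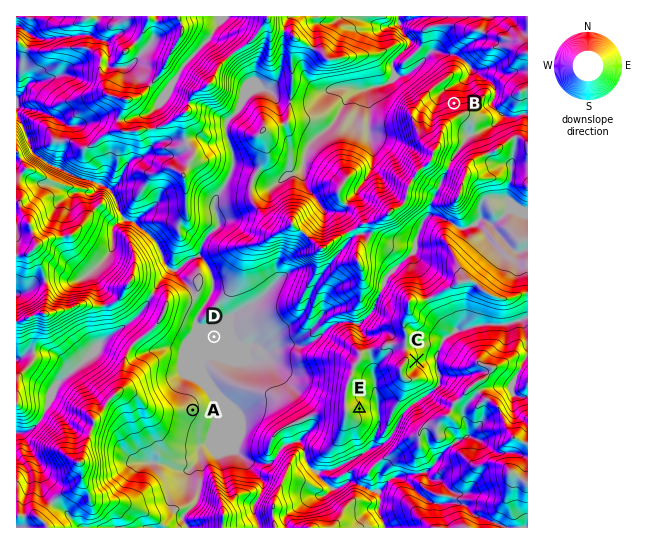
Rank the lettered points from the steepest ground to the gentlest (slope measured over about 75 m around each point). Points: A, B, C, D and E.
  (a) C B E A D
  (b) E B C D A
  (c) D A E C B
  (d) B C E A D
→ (d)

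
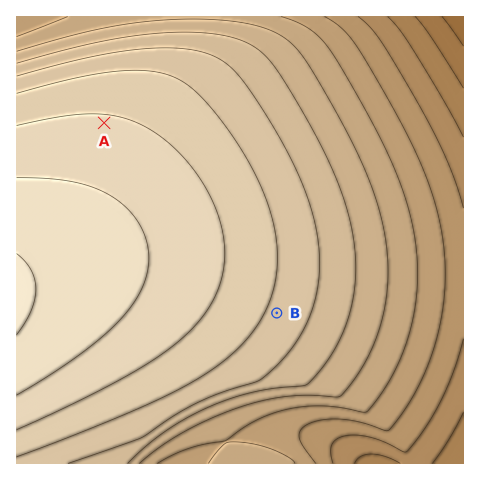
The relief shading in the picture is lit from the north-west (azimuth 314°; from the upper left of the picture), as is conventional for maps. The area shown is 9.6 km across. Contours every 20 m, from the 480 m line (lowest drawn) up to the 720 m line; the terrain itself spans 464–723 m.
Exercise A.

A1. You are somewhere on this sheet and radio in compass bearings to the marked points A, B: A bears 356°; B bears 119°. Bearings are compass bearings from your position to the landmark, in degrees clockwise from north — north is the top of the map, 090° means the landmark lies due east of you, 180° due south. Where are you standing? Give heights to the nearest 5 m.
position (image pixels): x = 111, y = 221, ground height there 705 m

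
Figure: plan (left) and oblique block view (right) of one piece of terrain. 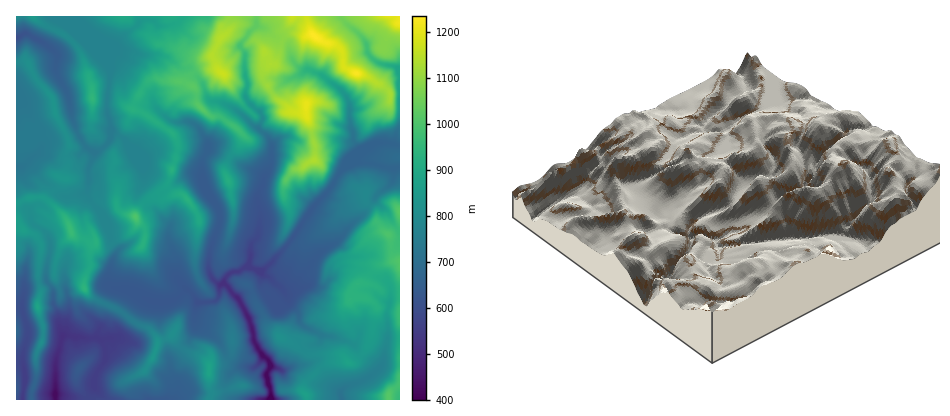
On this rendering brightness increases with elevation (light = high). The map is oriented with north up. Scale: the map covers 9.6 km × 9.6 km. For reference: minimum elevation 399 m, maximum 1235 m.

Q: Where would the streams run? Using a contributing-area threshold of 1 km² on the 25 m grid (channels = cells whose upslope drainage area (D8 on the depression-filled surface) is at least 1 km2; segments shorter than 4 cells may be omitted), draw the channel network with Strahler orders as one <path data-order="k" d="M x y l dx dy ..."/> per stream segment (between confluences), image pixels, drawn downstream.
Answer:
<path data-order="1" d="M176 394l-2 6-26 0"/><path data-order="3" d="M270 370l-2 2 0 12 2 4 0 12"/><path data-order="1" d="M276 368l-4-2-2 4"/><path data-order="1" d="M104 362l2-2 0-10-4-8-2-2"/><path data-order="2" d="M100 340l-2-2-12 0-2 0-10 0-4-2-8 0"/><path data-order="1" d="M340 340l-8-4-10 0-2-2-16-8-4-4-2-8-8-10-2-6-4-6"/><path data-order="1" d="M110 338l-10 2"/><path data-order="2" d="M62 336l-6 26 0 38"/><path data-order="1" d="M194 320l0-10 2-6 2-2"/><path data-order="1" d="M388 314l0 26-4 12 0 6-2 8-6 6-10 8-20 6-6 6 2 8"/><path data-order="2" d="M198 302l16 0 4-4 2-12 2-2"/><path data-order="1" d="M22 302l0 10 6 16 0 10-2 4-4 14 0 6 2 8-2 30"/><path data-order="1" d="M66 292l2 6 0 18-2 4 0 10-4 6"/><path data-order="2" d="M284 292l-2-2"/><path data-order="2" d="M186 290l8 6 2 6 2 0"/><path data-order="2" d="M282 290l-12-12-8-4-6-6"/><path data-order="1" d="M112 288l14 2 6 2 18 8 12 0 12-2 6-2 6-6"/><path data-order="1" d="M314 286l-8 0-14 8-6 0-2-2"/><path data-order="2" d="M222 284l4 0"/><path data-order="3" d="M226 284l16 22 10 20 2 16 6 10 8 8 2 10"/><path data-order="3" d="M242 268l-2 4-6 0-4 2-6 4 0 6 2 0"/><path data-order="3" d="M256 268l-14 0"/><path data-order="1" d="M334 244l-12 8-10 8-4 8-6 8-14 14-6 0"/><path data-order="1" d="M50 242l0 8-4 16 0 16 6 6 2 16 4 8 0 12 4 12"/><path data-order="1" d="M170 228l-2 12 4 6 0 6 4 6 0 20 10 12"/><path data-order="1" d="M88 198l0-4 0-26 6-10 0-4-6-6"/><path data-order="2" d="M340 174l-10 16-12 12-10 10 0 2-2 4-14 20-8 10-20 22-8-2"/><path data-order="1" d="M394 174l0-4-2-2-10-2-8-2-12-2-8 4"/><path data-order="1" d="M22 166l-6 0"/><path data-order="2" d="M354 166l-8 4-2 0-4 4"/><path data-order="1" d="M130 156l-2-4-2-6-2-2 0-2-2-4"/><path data-order="3" d="M88 148l-6-6-6-10-4-16-2-10-2-12-12-20 0-4 0-12 2 0-2-4-12-12-12-4-4-4-4 0-4 2-4 2"/><path data-order="1" d="M136 146l-6-2-4-6-4 0"/><path data-order="2" d="M122 138l-6-6-4 0-2 2"/><path data-order="3" d="M110 134l-2 8-10 10-2 0-8-4"/><path data-order="2" d="M258 128l12 12 2 4 0 18-2 4-6 12-2 8-4 10 0 6 2 12-2 20-2 4-4 6-2 14-2 4-6 6"/><path data-order="1" d="M166 118l4 2 2 2 18 0 4 2 8 8 6 10-2 12-4 6 0 18 8 16 4 4 0 2 2 4 4 8 0 12-10 28-2 18 4 8 6 6 4 0"/><path data-order="1" d="M234 110l10 6 12 12 2 0"/><path data-order="1" d="M308 70l14 6 6 4 12 8 4 6 6 10 0 24 4 6 0 6 4 8-16 18-2 4 0 4"/><path data-order="2" d="M110 62l0 24-2 0 0 16-2 0 2 12 2 8 0 12"/><path data-order="1" d="M140 54l-8-2-12 0-10 10"/><path data-order="1" d="M364 40l2 4 2 10 8 8 6 2 10 2 4 2 2 6 2 2 0 6-2 2 0 6 2 0 0 38-4 4 0 4-2 8-12-2-6 2-22 22"/><path data-order="1" d="M256 26l-6 6-4 6-6 6 0 4 4 4 0 18 2 2 0 6 2 4 0 4-2 4 0 8 4 6 10 8 2 4 0 4-4 6 0 2"/><path data-order="1" d="M174 24l-4 2-12 0-4-6-4 0-2 0-2 0-8 2-28 28 0 2 0 10"/>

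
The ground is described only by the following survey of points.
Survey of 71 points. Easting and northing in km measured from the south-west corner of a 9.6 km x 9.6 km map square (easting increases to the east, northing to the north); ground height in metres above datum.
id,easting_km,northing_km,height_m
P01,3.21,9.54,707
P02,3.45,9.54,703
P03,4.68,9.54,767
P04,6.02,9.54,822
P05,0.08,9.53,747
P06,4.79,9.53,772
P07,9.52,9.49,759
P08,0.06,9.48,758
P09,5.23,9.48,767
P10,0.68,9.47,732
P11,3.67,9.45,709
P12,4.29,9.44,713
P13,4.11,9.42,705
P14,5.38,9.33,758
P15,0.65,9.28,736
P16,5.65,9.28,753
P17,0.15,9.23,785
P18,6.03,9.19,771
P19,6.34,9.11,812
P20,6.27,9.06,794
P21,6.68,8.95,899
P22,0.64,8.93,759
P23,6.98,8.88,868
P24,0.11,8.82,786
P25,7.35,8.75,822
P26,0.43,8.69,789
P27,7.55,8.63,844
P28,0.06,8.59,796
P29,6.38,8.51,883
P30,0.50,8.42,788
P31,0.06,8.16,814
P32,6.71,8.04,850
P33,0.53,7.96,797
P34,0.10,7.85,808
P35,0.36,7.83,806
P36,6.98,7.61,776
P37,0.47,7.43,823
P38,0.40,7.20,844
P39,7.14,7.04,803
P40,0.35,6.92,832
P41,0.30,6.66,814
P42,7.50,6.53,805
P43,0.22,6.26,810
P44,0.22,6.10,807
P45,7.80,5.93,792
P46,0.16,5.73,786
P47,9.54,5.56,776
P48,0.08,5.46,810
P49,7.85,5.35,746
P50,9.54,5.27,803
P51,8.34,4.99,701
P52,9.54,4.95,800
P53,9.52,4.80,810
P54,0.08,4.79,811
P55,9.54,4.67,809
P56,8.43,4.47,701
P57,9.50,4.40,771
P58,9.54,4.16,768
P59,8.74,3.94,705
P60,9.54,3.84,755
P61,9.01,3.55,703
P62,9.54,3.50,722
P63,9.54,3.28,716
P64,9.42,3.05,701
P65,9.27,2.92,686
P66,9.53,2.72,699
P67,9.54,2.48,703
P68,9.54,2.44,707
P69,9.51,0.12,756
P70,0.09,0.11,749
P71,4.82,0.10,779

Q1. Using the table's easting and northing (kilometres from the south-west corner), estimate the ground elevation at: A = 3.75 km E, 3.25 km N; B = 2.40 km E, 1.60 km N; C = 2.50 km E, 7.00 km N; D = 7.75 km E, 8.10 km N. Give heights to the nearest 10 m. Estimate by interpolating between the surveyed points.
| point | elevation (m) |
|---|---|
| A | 800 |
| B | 720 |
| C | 760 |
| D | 850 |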